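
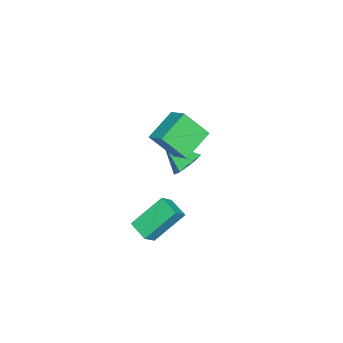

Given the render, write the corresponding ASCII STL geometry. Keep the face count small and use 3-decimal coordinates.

solid 
facet normal -0.547 -0.696 -0.465
outer loop
vertex -0.503 -3.699 3.338
vertex -1.977 -3.108 4.186
vertex -0.81 -2.581 2.027
endloop
endfacet
facet normal 0.819 -0.328 -0.472
outer loop
vertex -0.143 -1.732 2.594
vertex -0.503 -3.699 3.338
vertex -0.81 -2.581 2.027
endloop
endfacet
facet normal -0.547 -0.696 -0.465
outer loop
vertex -0.81 -2.581 2.027
vertex -1.977 -3.108 4.186
vertex -2.284 -1.99 2.874
endloop
endfacet
facet normal -0.175 0.638 -0.750
outer loop
vertex -2.284 -1.99 2.874
vertex -0.143 -1.732 2.594
vertex -0.81 -2.581 2.027
endloop
endfacet
facet normal 0.175 -0.638 0.750
outer loop
vertex -0.503 -3.699 3.338
vertex -1.31 -2.259 4.753
vertex -1.977 -3.108 4.186
endloop
endfacet
facet normal 0.819 -0.328 -0.471
outer loop
vertex 0.164 -2.85 3.906
vertex -0.503 -3.699 3.338
vertex -0.143 -1.732 2.594
endloop
endfacet
facet normal 0.175 -0.639 0.749
outer loop
vertex 0.164 -2.85 3.906
vertex -1.31 -2.259 4.753
vertex -0.503 -3.699 3.338
endloop
endfacet
facet normal -0.819 0.328 0.471
outer loop
vertex -1.977 -3.108 4.186
vertex -1.31 -2.259 4.753
vertex -2.284 -1.99 2.874
endloop
endfacet
facet normal -0.175 0.639 -0.749
outer loop
vertex -1.617 -1.141 3.442
vertex -0.143 -1.732 2.594
vertex -2.284 -1.99 2.874
endloop
endfacet
facet normal -0.819 0.328 0.471
outer loop
vertex -2.284 -1.99 2.874
vertex -1.31 -2.259 4.753
vertex -1.617 -1.141 3.442
endloop
endfacet
facet normal 0.547 0.696 0.465
outer loop
vertex -1.617 -1.141 3.442
vertex 0.164 -2.85 3.906
vertex -0.143 -1.732 2.594
endloop
endfacet
facet normal 0.547 0.696 0.466
outer loop
vertex -1.31 -2.259 4.753
vertex 0.164 -2.85 3.906
vertex -1.617 -1.141 3.442
endloop
endfacet
facet normal 0.136 0.760 -0.636
outer loop
vertex -2.291 -2.793 -0.286
vertex -3.153 -2.707 -0.367
vertex -2.728 -2.266 0.251
endloop
endfacet
facet normal 0.728 -0.089 0.680
outer loop
vertex -2.291 -2.793 -0.286
vertex -2.728 -2.266 0.251
vertex -3.387 -4.013 0.727
endloop
endfacet
facet normal 0.136 0.760 -0.636
outer loop
vertex -2.728 -2.266 0.251
vertex -3.153 -2.707 -0.367
vertex -3.59 -2.179 0.17
endloop
endfacet
facet normal -0.061 0.284 0.957
outer loop
vertex -2.728 -2.266 0.251
vertex -3.59 -2.179 0.17
vertex -3.387 -4.013 0.727
endloop
endfacet
facet normal 0.136 0.760 -0.636
outer loop
vertex -3.59 -2.179 0.17
vertex -3.153 -2.707 -0.367
vertex -4.015 -2.62 -0.448
endloop
endfacet
facet normal -0.844 0.068 0.532
outer loop
vertex -3.59 -2.179 0.17
vertex -4.015 -2.62 -0.448
vertex -3.387 -4.013 0.727
endloop
endfacet
facet normal 0.136 0.760 -0.636
outer loop
vertex -4.015 -2.62 -0.448
vertex -3.153 -2.707 -0.367
vertex -3.579 -3.148 -0.985
endloop
endfacet
facet normal -0.837 -0.520 -0.169
outer loop
vertex -4.015 -2.62 -0.448
vertex -3.579 -3.148 -0.985
vertex -3.387 -4.013 0.727
endloop
endfacet
facet normal 0.136 0.760 -0.636
outer loop
vertex -3.579 -3.148 -0.985
vertex -3.153 -2.707 -0.367
vertex -2.717 -3.234 -0.904
endloop
endfacet
facet normal -0.047 -0.894 -0.446
outer loop
vertex -3.579 -3.148 -0.985
vertex -2.717 -3.234 -0.904
vertex -3.387 -4.013 0.727
endloop
endfacet
facet normal 0.136 0.760 -0.636
outer loop
vertex -2.717 -3.234 -0.904
vertex -3.153 -2.707 -0.367
vertex -2.291 -2.793 -0.286
endloop
endfacet
facet normal 0.734 -0.678 -0.022
outer loop
vertex -2.717 -3.234 -0.904
vertex -2.291 -2.793 -0.286
vertex -3.387 -4.013 0.727
endloop
endfacet
facet normal -0.707 0.253 -0.660
outer loop
vertex -0.91 -2.746 -1.261
vertex -0.272 -1.838 -1.597
vertex 0.027 -3.945 -2.723
endloop
endfacet
facet normal -0.550 -0.783 0.290
outer loop
vertex 0.692 -4.182 -2.103
vertex -0.91 -2.746 -1.261
vertex 0.027 -3.945 -2.723
endloop
endfacet
facet normal -0.707 0.252 -0.660
outer loop
vertex 0.027 -3.945 -2.723
vertex -0.272 -1.838 -1.597
vertex 0.665 -3.036 -3.059
endloop
endfacet
facet normal 0.444 -0.568 -0.693
outer loop
vertex 0.665 -3.036 -3.059
vertex 0.692 -4.182 -2.103
vertex 0.027 -3.945 -2.723
endloop
endfacet
facet normal -0.444 0.568 0.693
outer loop
vertex -0.91 -2.746 -1.261
vertex 0.393 -2.075 -0.977
vertex -0.272 -1.838 -1.597
endloop
endfacet
facet normal -0.550 -0.783 0.289
outer loop
vertex -0.245 -2.984 -0.641
vertex -0.91 -2.746 -1.261
vertex 0.692 -4.182 -2.103
endloop
endfacet
facet normal -0.443 0.568 0.694
outer loop
vertex -0.245 -2.984 -0.641
vertex 0.393 -2.075 -0.977
vertex -0.91 -2.746 -1.261
endloop
endfacet
facet normal 0.550 0.784 -0.290
outer loop
vertex -0.272 -1.838 -1.597
vertex 0.393 -2.075 -0.977
vertex 0.665 -3.036 -3.059
endloop
endfacet
facet normal 0.443 -0.568 -0.693
outer loop
vertex 1.33 -3.274 -2.439
vertex 0.692 -4.182 -2.103
vertex 0.665 -3.036 -3.059
endloop
endfacet
facet normal 0.550 0.783 -0.290
outer loop
vertex 0.665 -3.036 -3.059
vertex 0.393 -2.075 -0.977
vertex 1.33 -3.274 -2.439
endloop
endfacet
facet normal 0.707 -0.253 0.660
outer loop
vertex 1.33 -3.274 -2.439
vertex -0.245 -2.984 -0.641
vertex 0.692 -4.182 -2.103
endloop
endfacet
facet normal 0.707 -0.252 0.660
outer loop
vertex 0.393 -2.075 -0.977
vertex -0.245 -2.984 -0.641
vertex 1.33 -3.274 -2.439
endloop
endfacet

endsolid


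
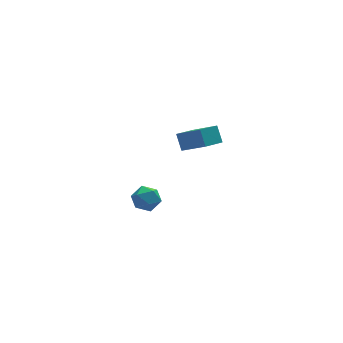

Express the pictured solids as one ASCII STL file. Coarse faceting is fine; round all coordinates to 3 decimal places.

solid 
facet normal -0.484 0.671 -0.561
outer loop
vertex 1.422 4.523 0.308
vertex 2.487 5.034 0.001
vertex 1.492 3.881 -0.52
endloop
endfacet
facet normal -0.873 -0.419 0.251
outer loop
vertex 2.353 2.686 0.479
vertex 1.422 4.523 0.308
vertex 1.492 3.881 -0.52
endloop
endfacet
facet normal -0.484 0.671 -0.561
outer loop
vertex 1.492 3.881 -0.52
vertex 2.487 5.034 0.001
vertex 2.556 4.392 -0.827
endloop
endfacet
facet normal 0.066 -0.611 -0.788
outer loop
vertex 2.556 4.392 -0.827
vertex 2.353 2.686 0.479
vertex 1.492 3.881 -0.52
endloop
endfacet
facet normal -0.066 0.612 0.788
outer loop
vertex 1.422 4.523 0.308
vertex 3.348 3.839 1.0
vertex 2.487 5.034 0.001
endloop
endfacet
facet normal -0.872 -0.419 0.252
outer loop
vertex 2.284 3.328 1.307
vertex 1.422 4.523 0.308
vertex 2.353 2.686 0.479
endloop
endfacet
facet normal -0.066 0.611 0.789
outer loop
vertex 2.284 3.328 1.307
vertex 3.348 3.839 1.0
vertex 1.422 4.523 0.308
endloop
endfacet
facet normal 0.873 0.418 -0.252
outer loop
vertex 2.487 5.034 0.001
vertex 3.348 3.839 1.0
vertex 2.556 4.392 -0.827
endloop
endfacet
facet normal 0.066 -0.611 -0.788
outer loop
vertex 3.418 3.197 0.172
vertex 2.353 2.686 0.479
vertex 2.556 4.392 -0.827
endloop
endfacet
facet normal 0.872 0.419 -0.251
outer loop
vertex 2.556 4.392 -0.827
vertex 3.348 3.839 1.0
vertex 3.418 3.197 0.172
endloop
endfacet
facet normal 0.484 -0.672 0.561
outer loop
vertex 3.418 3.197 0.172
vertex 2.284 3.328 1.307
vertex 2.353 2.686 0.479
endloop
endfacet
facet normal 0.484 -0.671 0.561
outer loop
vertex 3.348 3.839 1.0
vertex 2.284 3.328 1.307
vertex 3.418 3.197 0.172
endloop
endfacet
facet normal -0.982 -0.046 0.181
outer loop
vertex -2.904 -2.7 1.409
vertex -2.774 -2.532 2.157
vertex -2.895 -1.958 1.646
endloop
endfacet
facet normal -0.857 0.166 -0.488
outer loop
vertex -2.904 -2.7 1.409
vertex -2.895 -1.958 1.646
vertex -2.552 -2.157 0.976
endloop
endfacet
facet normal -0.475 -0.340 -0.812
outer loop
vertex -2.904 -2.7 1.409
vertex -2.552 -2.157 0.976
vertex -2.219 -2.854 1.073
endloop
endfacet
facet normal -0.363 -0.867 -0.342
outer loop
vertex -2.904 -2.7 1.409
vertex -2.219 -2.854 1.073
vertex -2.356 -3.085 1.803
endloop
endfacet
facet normal -0.676 -0.685 0.271
outer loop
vertex -2.904 -2.7 1.409
vertex -2.356 -3.085 1.803
vertex -2.774 -2.532 2.157
endloop
endfacet
facet normal -0.459 0.760 -0.461
outer loop
vertex -2.552 -2.157 0.976
vertex -2.895 -1.958 1.646
vertex -2.204 -1.655 1.457
endloop
endfacet
facet normal -0.663 0.415 0.623
outer loop
vertex -2.895 -1.958 1.646
vertex -2.774 -2.532 2.157
vertex -2.341 -1.886 2.187
endloop
endfacet
facet normal -0.168 -0.619 0.767
outer loop
vertex -2.774 -2.532 2.157
vertex -2.356 -3.085 1.803
vertex -2.008 -2.583 2.284
endloop
endfacet
facet normal 0.339 -0.913 -0.225
outer loop
vertex -2.356 -3.085 1.803
vertex -2.219 -2.854 1.073
vertex -1.665 -2.782 1.614
endloop
endfacet
facet normal 0.159 -0.061 -0.985
outer loop
vertex -2.219 -2.854 1.073
vertex -2.552 -2.157 0.976
vertex -1.786 -2.208 1.103
endloop
endfacet
facet normal 0.363 0.867 0.342
outer loop
vertex -1.656 -2.04 1.851
vertex -2.204 -1.655 1.457
vertex -2.341 -1.886 2.187
endloop
endfacet
facet normal 0.475 0.340 0.812
outer loop
vertex -1.656 -2.04 1.851
vertex -2.341 -1.886 2.187
vertex -2.008 -2.583 2.284
endloop
endfacet
facet normal 0.857 -0.166 0.488
outer loop
vertex -1.656 -2.04 1.851
vertex -2.008 -2.583 2.284
vertex -1.665 -2.782 1.614
endloop
endfacet
facet normal 0.982 0.046 -0.181
outer loop
vertex -1.656 -2.04 1.851
vertex -1.665 -2.782 1.614
vertex -1.786 -2.208 1.103
endloop
endfacet
facet normal 0.676 0.685 -0.271
outer loop
vertex -1.656 -2.04 1.851
vertex -1.786 -2.208 1.103
vertex -2.204 -1.655 1.457
endloop
endfacet
facet normal -0.339 0.913 0.225
outer loop
vertex -2.341 -1.886 2.187
vertex -2.204 -1.655 1.457
vertex -2.895 -1.958 1.646
endloop
endfacet
facet normal -0.159 0.061 0.985
outer loop
vertex -2.008 -2.583 2.284
vertex -2.341 -1.886 2.187
vertex -2.774 -2.532 2.157
endloop
endfacet
facet normal 0.459 -0.760 0.461
outer loop
vertex -1.665 -2.782 1.614
vertex -2.008 -2.583 2.284
vertex -2.356 -3.085 1.803
endloop
endfacet
facet normal 0.663 -0.415 -0.623
outer loop
vertex -1.786 -2.208 1.103
vertex -1.665 -2.782 1.614
vertex -2.219 -2.854 1.073
endloop
endfacet
facet normal 0.168 0.619 -0.767
outer loop
vertex -2.204 -1.655 1.457
vertex -1.786 -2.208 1.103
vertex -2.552 -2.157 0.976
endloop
endfacet

endsolid


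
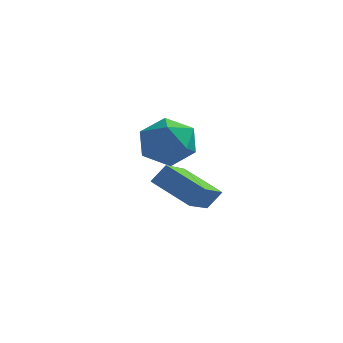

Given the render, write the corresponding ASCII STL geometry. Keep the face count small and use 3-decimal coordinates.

solid 
facet normal -0.771 0.324 0.548
outer loop
vertex -2.825 1.333 1.247
vertex -2.863 0.397 1.748
vertex -2.26 1.181 2.133
endloop
endfacet
facet normal -0.342 0.865 0.367
outer loop
vertex -2.825 1.333 1.247
vertex -2.26 1.181 2.133
vertex -1.83 1.699 1.312
endloop
endfacet
facet normal -0.304 0.888 -0.346
outer loop
vertex -2.825 1.333 1.247
vertex -1.83 1.699 1.312
vertex -2.168 1.235 0.418
endloop
endfacet
facet normal -0.710 0.360 -0.605
outer loop
vertex -2.825 1.333 1.247
vertex -2.168 1.235 0.418
vertex -2.806 0.43 0.688
endloop
endfacet
facet normal -0.999 0.012 -0.053
outer loop
vertex -2.825 1.333 1.247
vertex -2.806 0.43 0.688
vertex -2.863 0.397 1.748
endloop
endfacet
facet normal 0.310 0.722 0.618
outer loop
vertex -1.83 1.699 1.312
vertex -2.26 1.181 2.133
vertex -1.254 0.99 1.852
endloop
endfacet
facet normal -0.384 -0.152 0.911
outer loop
vertex -2.26 1.181 2.133
vertex -2.863 0.397 1.748
vertex -1.892 0.185 2.122
endloop
endfacet
facet normal -0.752 -0.657 -0.061
outer loop
vertex -2.863 0.397 1.748
vertex -2.806 0.43 0.688
vertex -2.23 -0.279 1.228
endloop
endfacet
facet normal -0.284 -0.095 -0.954
outer loop
vertex -2.806 0.43 0.688
vertex -2.168 1.235 0.418
vertex -1.8 0.239 0.407
endloop
endfacet
facet normal 0.372 0.759 -0.534
outer loop
vertex -2.168 1.235 0.418
vertex -1.83 1.699 1.312
vertex -1.197 1.023 0.792
endloop
endfacet
facet normal 0.710 -0.360 0.605
outer loop
vertex -1.235 0.087 1.293
vertex -1.254 0.99 1.852
vertex -1.892 0.185 2.122
endloop
endfacet
facet normal 0.304 -0.888 0.346
outer loop
vertex -1.235 0.087 1.293
vertex -1.892 0.185 2.122
vertex -2.23 -0.279 1.228
endloop
endfacet
facet normal 0.342 -0.865 -0.367
outer loop
vertex -1.235 0.087 1.293
vertex -2.23 -0.279 1.228
vertex -1.8 0.239 0.407
endloop
endfacet
facet normal 0.771 -0.324 -0.548
outer loop
vertex -1.235 0.087 1.293
vertex -1.8 0.239 0.407
vertex -1.197 1.023 0.792
endloop
endfacet
facet normal 0.999 -0.012 0.053
outer loop
vertex -1.235 0.087 1.293
vertex -1.197 1.023 0.792
vertex -1.254 0.99 1.852
endloop
endfacet
facet normal 0.284 0.095 0.954
outer loop
vertex -1.892 0.185 2.122
vertex -1.254 0.99 1.852
vertex -2.26 1.181 2.133
endloop
endfacet
facet normal -0.372 -0.759 0.534
outer loop
vertex -2.23 -0.279 1.228
vertex -1.892 0.185 2.122
vertex -2.863 0.397 1.748
endloop
endfacet
facet normal -0.310 -0.722 -0.618
outer loop
vertex -1.8 0.239 0.407
vertex -2.23 -0.279 1.228
vertex -2.806 0.43 0.688
endloop
endfacet
facet normal 0.384 0.152 -0.911
outer loop
vertex -1.197 1.023 0.792
vertex -1.8 0.239 0.407
vertex -2.168 1.235 0.418
endloop
endfacet
facet normal 0.752 0.657 0.061
outer loop
vertex -1.254 0.99 1.852
vertex -1.197 1.023 0.792
vertex -1.83 1.699 1.312
endloop
endfacet
facet normal -0.514 -0.343 -0.786
outer loop
vertex -1.853 2.657 -2.381
vertex -3.342 3.125 -1.611
vertex -1.731 4.494 -3.261
endloop
endfacet
facet normal 0.855 -0.269 -0.443
outer loop
vertex -1.278 4.795 -2.569
vertex -1.853 2.657 -2.381
vertex -1.731 4.494 -3.261
endloop
endfacet
facet normal -0.514 -0.343 -0.786
outer loop
vertex -1.731 4.494 -3.261
vertex -3.342 3.125 -1.611
vertex -3.22 4.961 -2.491
endloop
endfacet
facet normal 0.060 0.900 -0.431
outer loop
vertex -3.22 4.961 -2.491
vertex -1.278 4.795 -2.569
vertex -1.731 4.494 -3.261
endloop
endfacet
facet normal -0.060 -0.900 0.431
outer loop
vertex -1.853 2.657 -2.381
vertex -2.889 3.426 -0.919
vertex -3.342 3.125 -1.611
endloop
endfacet
facet normal 0.855 -0.269 -0.443
outer loop
vertex -1.4 2.959 -1.689
vertex -1.853 2.657 -2.381
vertex -1.278 4.795 -2.569
endloop
endfacet
facet normal -0.059 -0.900 0.432
outer loop
vertex -1.4 2.959 -1.689
vertex -2.889 3.426 -0.919
vertex -1.853 2.657 -2.381
endloop
endfacet
facet normal -0.855 0.269 0.443
outer loop
vertex -3.342 3.125 -1.611
vertex -2.889 3.426 -0.919
vertex -3.22 4.961 -2.491
endloop
endfacet
facet normal 0.060 0.900 -0.432
outer loop
vertex -2.767 5.263 -1.799
vertex -1.278 4.795 -2.569
vertex -3.22 4.961 -2.491
endloop
endfacet
facet normal -0.855 0.269 0.443
outer loop
vertex -3.22 4.961 -2.491
vertex -2.889 3.426 -0.919
vertex -2.767 5.263 -1.799
endloop
endfacet
facet normal 0.514 0.343 0.786
outer loop
vertex -2.767 5.263 -1.799
vertex -1.4 2.959 -1.689
vertex -1.278 4.795 -2.569
endloop
endfacet
facet normal 0.514 0.343 0.786
outer loop
vertex -2.889 3.426 -0.919
vertex -1.4 2.959 -1.689
vertex -2.767 5.263 -1.799
endloop
endfacet

endsolid


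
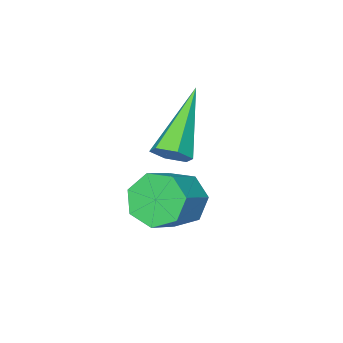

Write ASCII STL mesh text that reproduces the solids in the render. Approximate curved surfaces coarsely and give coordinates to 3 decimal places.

solid 
facet normal 0.677 0.342 -0.652
outer loop
vertex 1.735 2.036 -2.01
vertex 1.364 2.126 -2.348
vertex 1.5 2.489 -2.016
endloop
endfacet
facet normal 0.416 0.228 0.880
outer loop
vertex 1.735 2.036 -2.01
vertex 1.5 2.489 -2.016
vertex -0.004 1.434 -1.032
endloop
endfacet
facet normal 0.677 0.342 -0.652
outer loop
vertex 1.5 2.489 -2.016
vertex 1.364 2.126 -2.348
vertex 1.129 2.579 -2.354
endloop
endfacet
facet normal -0.254 0.828 0.499
outer loop
vertex 1.5 2.489 -2.016
vertex 1.129 2.579 -2.354
vertex -0.004 1.434 -1.032
endloop
endfacet
facet normal 0.677 0.342 -0.652
outer loop
vertex 1.129 2.579 -2.354
vertex 1.364 2.126 -2.348
vertex 0.993 2.216 -2.686
endloop
endfacet
facet normal -0.815 0.527 -0.242
outer loop
vertex 1.129 2.579 -2.354
vertex 0.993 2.216 -2.686
vertex -0.004 1.434 -1.032
endloop
endfacet
facet normal 0.677 0.342 -0.652
outer loop
vertex 0.993 2.216 -2.686
vertex 1.364 2.126 -2.348
vertex 1.228 1.763 -2.68
endloop
endfacet
facet normal -0.705 -0.374 -0.602
outer loop
vertex 0.993 2.216 -2.686
vertex 1.228 1.763 -2.68
vertex -0.004 1.434 -1.032
endloop
endfacet
facet normal 0.677 0.342 -0.652
outer loop
vertex 1.228 1.763 -2.68
vertex 1.364 2.126 -2.348
vertex 1.599 1.673 -2.342
endloop
endfacet
facet normal -0.035 -0.975 -0.221
outer loop
vertex 1.228 1.763 -2.68
vertex 1.599 1.673 -2.342
vertex -0.004 1.434 -1.032
endloop
endfacet
facet normal 0.677 0.342 -0.652
outer loop
vertex 1.599 1.673 -2.342
vertex 1.364 2.126 -2.348
vertex 1.735 2.036 -2.01
endloop
endfacet
facet normal 0.526 -0.673 0.520
outer loop
vertex 1.599 1.673 -2.342
vertex 1.735 2.036 -2.01
vertex -0.004 1.434 -1.032
endloop
endfacet
facet normal -0.844 -0.234 -0.482
outer loop
vertex 1.28 2.136 -4.733
vertex 0.963 1.926 -4.076
vertex 0.961 2.611 -4.405
endloop
endfacet
facet normal 0.231 0.653 -0.721
outer loop
vertex 1.28 2.136 -4.733
vertex 0.961 2.611 -4.405
vertex 2.175 2.384 -4.222
endloop
endfacet
facet normal 0.231 0.653 -0.721
outer loop
vertex 2.175 2.384 -4.222
vertex 0.961 2.611 -4.405
vertex 1.856 2.859 -3.894
endloop
endfacet
facet normal 0.844 0.234 0.483
outer loop
vertex 2.175 2.384 -4.222
vertex 1.856 2.859 -3.894
vertex 1.857 2.174 -3.564
endloop
endfacet
facet normal -0.844 -0.234 -0.483
outer loop
vertex 0.961 2.611 -4.405
vertex 0.963 1.926 -4.076
vertex 0.643 2.57 -3.829
endloop
endfacet
facet normal -0.234 0.970 -0.060
outer loop
vertex 0.961 2.611 -4.405
vertex 0.643 2.57 -3.829
vertex 1.856 2.859 -3.894
endloop
endfacet
facet normal -0.234 0.970 -0.060
outer loop
vertex 1.856 2.859 -3.894
vertex 0.643 2.57 -3.829
vertex 1.538 2.818 -3.318
endloop
endfacet
facet normal 0.844 0.234 0.483
outer loop
vertex 1.856 2.859 -3.894
vertex 1.538 2.818 -3.318
vertex 1.857 2.174 -3.564
endloop
endfacet
facet normal -0.844 -0.235 -0.482
outer loop
vertex 0.643 2.57 -3.829
vertex 0.963 1.926 -4.076
vertex 0.566 2.044 -3.438
endloop
endfacet
facet normal -0.523 0.557 0.646
outer loop
vertex 0.643 2.57 -3.829
vertex 0.566 2.044 -3.438
vertex 1.538 2.818 -3.318
endloop
endfacet
facet normal -0.523 0.557 0.646
outer loop
vertex 1.538 2.818 -3.318
vertex 0.566 2.044 -3.438
vertex 1.461 2.292 -2.927
endloop
endfacet
facet normal 0.844 0.234 0.482
outer loop
vertex 1.538 2.818 -3.318
vertex 1.461 2.292 -2.927
vertex 1.857 2.174 -3.564
endloop
endfacet
facet normal -0.844 -0.233 -0.482
outer loop
vertex 0.566 2.044 -3.438
vertex 0.963 1.926 -4.076
vertex 0.787 1.43 -3.528
endloop
endfacet
facet normal -0.417 -0.277 0.865
outer loop
vertex 0.566 2.044 -3.438
vertex 0.787 1.43 -3.528
vertex 1.461 2.292 -2.927
endloop
endfacet
facet normal -0.419 -0.276 0.865
outer loop
vertex 1.461 2.292 -2.927
vertex 0.787 1.43 -3.528
vertex 1.682 1.677 -3.016
endloop
endfacet
facet normal 0.845 0.234 0.482
outer loop
vertex 1.461 2.292 -2.927
vertex 1.682 1.677 -3.016
vertex 1.857 2.174 -3.564
endloop
endfacet
facet normal -0.845 -0.233 -0.482
outer loop
vertex 0.787 1.43 -3.528
vertex 0.963 1.926 -4.076
vertex 1.14 1.189 -4.03
endloop
endfacet
facet normal 0.001 -0.901 0.433
outer loop
vertex 0.787 1.43 -3.528
vertex 1.14 1.189 -4.03
vertex 1.682 1.677 -3.016
endloop
endfacet
facet normal 0.001 -0.901 0.433
outer loop
vertex 1.682 1.677 -3.016
vertex 1.14 1.189 -4.03
vertex 2.035 1.436 -3.518
endloop
endfacet
facet normal 0.845 0.234 0.482
outer loop
vertex 1.682 1.677 -3.016
vertex 2.035 1.436 -3.518
vertex 1.857 2.174 -3.564
endloop
endfacet
facet normal -0.844 -0.233 -0.483
outer loop
vertex 1.14 1.189 -4.03
vertex 0.963 1.926 -4.076
vertex 1.36 1.503 -4.566
endloop
endfacet
facet normal 0.420 -0.848 -0.324
outer loop
vertex 1.14 1.189 -4.03
vertex 1.36 1.503 -4.566
vertex 2.035 1.436 -3.518
endloop
endfacet
facet normal 0.420 -0.847 -0.325
outer loop
vertex 2.035 1.436 -3.518
vertex 1.36 1.503 -4.566
vertex 2.255 1.751 -4.055
endloop
endfacet
facet normal 0.844 0.234 0.483
outer loop
vertex 2.035 1.436 -3.518
vertex 2.255 1.751 -4.055
vertex 1.857 2.174 -3.564
endloop
endfacet
facet normal -0.844 -0.234 -0.482
outer loop
vertex 1.36 1.503 -4.566
vertex 0.963 1.926 -4.076
vertex 1.28 2.136 -4.733
endloop
endfacet
facet normal 0.522 -0.155 -0.839
outer loop
vertex 1.36 1.503 -4.566
vertex 1.28 2.136 -4.733
vertex 2.255 1.751 -4.055
endloop
endfacet
facet normal 0.522 -0.155 -0.839
outer loop
vertex 2.255 1.751 -4.055
vertex 1.28 2.136 -4.733
vertex 2.175 2.384 -4.222
endloop
endfacet
facet normal 0.844 0.234 0.483
outer loop
vertex 2.255 1.751 -4.055
vertex 2.175 2.384 -4.222
vertex 1.857 2.174 -3.564
endloop
endfacet

endsolid


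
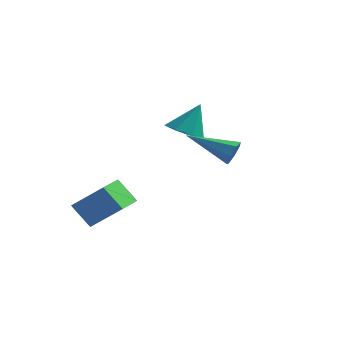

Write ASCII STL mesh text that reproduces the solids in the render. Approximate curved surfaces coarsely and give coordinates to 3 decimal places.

solid 
facet normal -0.744 -0.144 -0.653
outer loop
vertex -1.732 -2.761 -2.719
vertex -1.81 -1.272 -2.959
vertex -0.892 -2.868 -3.652
endloop
endfacet
facet normal 0.051 -0.986 0.159
outer loop
vertex 0.35 -2.628 -2.561
vertex -1.732 -2.761 -2.719
vertex -0.892 -2.868 -3.652
endloop
endfacet
facet normal -0.743 -0.144 -0.653
outer loop
vertex -0.892 -2.868 -3.652
vertex -1.81 -1.272 -2.959
vertex -0.969 -1.379 -3.892
endloop
endfacet
facet normal 0.667 -0.085 -0.740
outer loop
vertex -0.969 -1.379 -3.892
vertex 0.35 -2.628 -2.561
vertex -0.892 -2.868 -3.652
endloop
endfacet
facet normal -0.667 0.084 0.740
outer loop
vertex -1.732 -2.761 -2.719
vertex -0.568 -1.032 -1.868
vertex -1.81 -1.272 -2.959
endloop
endfacet
facet normal 0.051 -0.986 0.159
outer loop
vertex -0.491 -2.521 -1.628
vertex -1.732 -2.761 -2.719
vertex 0.35 -2.628 -2.561
endloop
endfacet
facet normal -0.667 0.085 0.740
outer loop
vertex -0.491 -2.521 -1.628
vertex -0.568 -1.032 -1.868
vertex -1.732 -2.761 -2.719
endloop
endfacet
facet normal -0.051 0.986 -0.159
outer loop
vertex -1.81 -1.272 -2.959
vertex -0.568 -1.032 -1.868
vertex -0.969 -1.379 -3.892
endloop
endfacet
facet normal 0.667 -0.084 -0.740
outer loop
vertex 0.272 -1.139 -2.801
vertex 0.35 -2.628 -2.561
vertex -0.969 -1.379 -3.892
endloop
endfacet
facet normal -0.051 0.986 -0.159
outer loop
vertex -0.969 -1.379 -3.892
vertex -0.568 -1.032 -1.868
vertex 0.272 -1.139 -2.801
endloop
endfacet
facet normal 0.743 0.144 0.653
outer loop
vertex 0.272 -1.139 -2.801
vertex -0.491 -2.521 -1.628
vertex 0.35 -2.628 -2.561
endloop
endfacet
facet normal 0.744 0.144 0.653
outer loop
vertex -0.568 -1.032 -1.868
vertex -0.491 -2.521 -1.628
vertex 0.272 -1.139 -2.801
endloop
endfacet
facet normal -0.275 -0.415 -0.867
outer loop
vertex 1.695 2.122 -0.571
vertex 0.867 2.108 -0.302
vertex 1.286 2.736 -0.735
endloop
endfacet
facet normal 0.833 0.553 -0.008
outer loop
vertex 1.695 2.122 -0.571
vertex 1.286 2.736 -0.735
vertex 1.293 2.752 1.042
endloop
endfacet
facet normal -0.274 -0.415 -0.867
outer loop
vertex 1.286 2.736 -0.735
vertex 0.867 2.108 -0.302
vertex 0.562 2.877 -0.574
endloop
endfacet
facet normal 0.189 0.982 -0.010
outer loop
vertex 1.286 2.736 -0.735
vertex 0.562 2.877 -0.574
vertex 1.293 2.752 1.042
endloop
endfacet
facet normal -0.275 -0.416 -0.867
outer loop
vertex 0.562 2.877 -0.574
vertex 0.867 2.108 -0.302
vertex 0.068 2.439 -0.207
endloop
endfacet
facet normal -0.504 0.813 0.291
outer loop
vertex 0.562 2.877 -0.574
vertex 0.068 2.439 -0.207
vertex 1.293 2.752 1.042
endloop
endfacet
facet normal -0.275 -0.414 -0.868
outer loop
vertex 0.068 2.439 -0.207
vertex 0.867 2.108 -0.302
vertex 0.175 1.752 0.087
endloop
endfacet
facet normal -0.724 0.173 0.667
outer loop
vertex 0.068 2.439 -0.207
vertex 0.175 1.752 0.087
vertex 1.293 2.752 1.042
endloop
endfacet
facet normal -0.274 -0.416 -0.867
outer loop
vertex 0.175 1.752 0.087
vertex 0.867 2.108 -0.302
vertex 0.804 1.334 0.089
endloop
endfacet
facet normal -0.306 -0.456 0.836
outer loop
vertex 0.175 1.752 0.087
vertex 0.804 1.334 0.089
vertex 1.293 2.752 1.042
endloop
endfacet
facet normal -0.275 -0.416 -0.867
outer loop
vertex 0.804 1.334 0.089
vertex 0.867 2.108 -0.302
vertex 1.48 1.498 -0.204
endloop
endfacet
facet normal 0.436 -0.601 0.670
outer loop
vertex 0.804 1.334 0.089
vertex 1.48 1.498 -0.204
vertex 1.293 2.752 1.042
endloop
endfacet
facet normal -0.275 -0.415 -0.867
outer loop
vertex 1.48 1.498 -0.204
vertex 0.867 2.108 -0.302
vertex 1.695 2.122 -0.571
endloop
endfacet
facet normal 0.944 -0.152 0.294
outer loop
vertex 1.48 1.498 -0.204
vertex 1.695 2.122 -0.571
vertex 1.293 2.752 1.042
endloop
endfacet
facet normal 0.935 0.074 -0.346
outer loop
vertex 4.599 -1.438 1.197
vertex 4.431 -1.687 0.689
vertex 4.439 -1.115 0.833
endloop
endfacet
facet normal -0.084 0.727 0.682
outer loop
vertex 4.599 -1.438 1.197
vertex 4.439 -1.115 0.833
vertex 2.589 -1.833 1.371
endloop
endfacet
facet normal 0.935 0.074 -0.346
outer loop
vertex 4.439 -1.115 0.833
vertex 4.431 -1.687 0.689
vertex 4.273 -1.223 0.361
endloop
endfacet
facet normal -0.380 0.922 -0.077
outer loop
vertex 4.439 -1.115 0.833
vertex 4.273 -1.223 0.361
vertex 2.589 -1.833 1.371
endloop
endfacet
facet normal 0.935 0.074 -0.346
outer loop
vertex 4.273 -1.223 0.361
vertex 4.431 -1.687 0.689
vertex 4.226 -1.681 0.136
endloop
endfacet
facet normal -0.574 0.408 -0.710
outer loop
vertex 4.273 -1.223 0.361
vertex 4.226 -1.681 0.136
vertex 2.589 -1.833 1.371
endloop
endfacet
facet normal 0.935 0.074 -0.346
outer loop
vertex 4.226 -1.681 0.136
vertex 4.431 -1.687 0.689
vertex 4.333 -2.143 0.327
endloop
endfacet
facet normal -0.519 -0.426 -0.741
outer loop
vertex 4.226 -1.681 0.136
vertex 4.333 -2.143 0.327
vertex 2.589 -1.833 1.371
endloop
endfacet
facet normal 0.935 0.074 -0.346
outer loop
vertex 4.333 -2.143 0.327
vertex 4.431 -1.687 0.689
vertex 4.514 -2.262 0.791
endloop
endfacet
facet normal -0.257 -0.956 -0.145
outer loop
vertex 4.333 -2.143 0.327
vertex 4.514 -2.262 0.791
vertex 2.589 -1.833 1.371
endloop
endfacet
facet normal 0.935 0.073 -0.347
outer loop
vertex 4.514 -2.262 0.791
vertex 4.431 -1.687 0.689
vertex 4.633 -1.949 1.178
endloop
endfacet
facet normal 0.015 -0.780 0.626
outer loop
vertex 4.514 -2.262 0.791
vertex 4.633 -1.949 1.178
vertex 2.589 -1.833 1.371
endloop
endfacet
facet normal 0.935 0.075 -0.346
outer loop
vertex 4.633 -1.949 1.178
vertex 4.431 -1.687 0.689
vertex 4.599 -1.438 1.197
endloop
endfacet
facet normal 0.092 -0.031 0.995
outer loop
vertex 4.633 -1.949 1.178
vertex 4.599 -1.438 1.197
vertex 2.589 -1.833 1.371
endloop
endfacet

endsolid


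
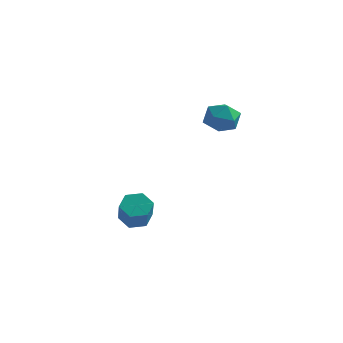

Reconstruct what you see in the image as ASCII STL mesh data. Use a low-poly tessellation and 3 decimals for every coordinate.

solid 
facet normal -0.976 -0.150 0.160
outer loop
vertex -0.691 0.273 1.442
vertex -0.581 -0.601 1.293
vertex -0.495 -0.275 2.121
endloop
endfacet
facet normal -0.737 0.406 0.540
outer loop
vertex -0.691 0.273 1.442
vertex -0.495 -0.275 2.121
vertex -0.098 0.524 2.062
endloop
endfacet
facet normal -0.463 0.882 0.085
outer loop
vertex -0.691 0.273 1.442
vertex -0.098 0.524 2.062
vertex 0.061 0.691 1.199
endloop
endfacet
facet normal -0.532 0.622 -0.575
outer loop
vertex -0.691 0.273 1.442
vertex 0.061 0.691 1.199
vertex -0.238 -0.004 0.723
endloop
endfacet
facet normal -0.849 -0.017 -0.528
outer loop
vertex -0.691 0.273 1.442
vertex -0.238 -0.004 0.723
vertex -0.581 -0.601 1.293
endloop
endfacet
facet normal -0.210 0.175 0.962
outer loop
vertex -0.098 0.524 2.062
vertex -0.495 -0.275 2.121
vertex 0.378 -0.196 2.297
endloop
endfacet
facet normal -0.596 -0.724 0.347
outer loop
vertex -0.495 -0.275 2.121
vertex -0.581 -0.601 1.293
vertex 0.079 -0.891 1.821
endloop
endfacet
facet normal -0.390 -0.509 -0.767
outer loop
vertex -0.581 -0.601 1.293
vertex -0.238 -0.004 0.723
vertex 0.238 -0.724 0.958
endloop
endfacet
facet normal 0.122 0.524 -0.843
outer loop
vertex -0.238 -0.004 0.723
vertex 0.061 0.691 1.199
vertex 0.635 0.075 0.899
endloop
endfacet
facet normal 0.234 0.945 0.226
outer loop
vertex 0.061 0.691 1.199
vertex -0.098 0.524 2.062
vertex 0.721 0.401 1.727
endloop
endfacet
facet normal 0.532 -0.622 0.575
outer loop
vertex 0.831 -0.473 1.578
vertex 0.378 -0.196 2.297
vertex 0.079 -0.891 1.821
endloop
endfacet
facet normal 0.463 -0.882 -0.085
outer loop
vertex 0.831 -0.473 1.578
vertex 0.079 -0.891 1.821
vertex 0.238 -0.724 0.958
endloop
endfacet
facet normal 0.737 -0.406 -0.540
outer loop
vertex 0.831 -0.473 1.578
vertex 0.238 -0.724 0.958
vertex 0.635 0.075 0.899
endloop
endfacet
facet normal 0.976 0.150 -0.160
outer loop
vertex 0.831 -0.473 1.578
vertex 0.635 0.075 0.899
vertex 0.721 0.401 1.727
endloop
endfacet
facet normal 0.849 0.017 0.528
outer loop
vertex 0.831 -0.473 1.578
vertex 0.721 0.401 1.727
vertex 0.378 -0.196 2.297
endloop
endfacet
facet normal -0.122 -0.524 0.843
outer loop
vertex 0.079 -0.891 1.821
vertex 0.378 -0.196 2.297
vertex -0.495 -0.275 2.121
endloop
endfacet
facet normal -0.234 -0.945 -0.226
outer loop
vertex 0.238 -0.724 0.958
vertex 0.079 -0.891 1.821
vertex -0.581 -0.601 1.293
endloop
endfacet
facet normal 0.210 -0.175 -0.962
outer loop
vertex 0.635 0.075 0.899
vertex 0.238 -0.724 0.958
vertex -0.238 -0.004 0.723
endloop
endfacet
facet normal 0.596 0.724 -0.347
outer loop
vertex 0.721 0.401 1.727
vertex 0.635 0.075 0.899
vertex 0.061 0.691 1.199
endloop
endfacet
facet normal 0.390 0.509 0.767
outer loop
vertex 0.378 -0.196 2.297
vertex 0.721 0.401 1.727
vertex -0.098 0.524 2.062
endloop
endfacet
facet normal -0.353 0.569 -0.742
outer loop
vertex -2.613 -1.91 -4.787
vertex -3.229 -1.767 -4.384
vertex -2.631 -1.319 -4.325
endloop
endfacet
facet normal 0.935 0.236 -0.265
outer loop
vertex -2.613 -1.91 -4.787
vertex -2.631 -1.319 -4.325
vertex -2.075 -2.775 -3.66
endloop
endfacet
facet normal 0.935 0.235 -0.266
outer loop
vertex -2.075 -2.775 -3.66
vertex -2.631 -1.319 -4.325
vertex -2.092 -2.184 -3.198
endloop
endfacet
facet normal 0.355 -0.569 0.741
outer loop
vertex -2.075 -2.775 -3.66
vertex -2.092 -2.184 -3.198
vertex -2.691 -2.633 -3.256
endloop
endfacet
facet normal -0.354 0.570 -0.742
outer loop
vertex -2.631 -1.319 -4.325
vertex -3.229 -1.767 -4.384
vertex -3.247 -1.177 -3.922
endloop
endfacet
facet normal 0.447 0.800 0.401
outer loop
vertex -2.631 -1.319 -4.325
vertex -3.247 -1.177 -3.922
vertex -2.092 -2.184 -3.198
endloop
endfacet
facet normal 0.447 0.800 0.400
outer loop
vertex -2.092 -2.184 -3.198
vertex -3.247 -1.177 -3.922
vertex -2.708 -2.042 -2.794
endloop
endfacet
facet normal 0.355 -0.569 0.741
outer loop
vertex -2.092 -2.184 -3.198
vertex -2.708 -2.042 -2.794
vertex -2.691 -2.633 -3.256
endloop
endfacet
facet normal -0.355 0.570 -0.741
outer loop
vertex -3.247 -1.177 -3.922
vertex -3.229 -1.767 -4.384
vertex -3.845 -1.625 -3.98
endloop
endfacet
facet normal -0.488 0.565 0.666
outer loop
vertex -3.247 -1.177 -3.922
vertex -3.845 -1.625 -3.98
vertex -2.708 -2.042 -2.794
endloop
endfacet
facet normal -0.488 0.564 0.666
outer loop
vertex -2.708 -2.042 -2.794
vertex -3.845 -1.625 -3.98
vertex -3.307 -2.49 -2.853
endloop
endfacet
facet normal 0.353 -0.570 0.742
outer loop
vertex -2.708 -2.042 -2.794
vertex -3.307 -2.49 -2.853
vertex -2.691 -2.633 -3.256
endloop
endfacet
facet normal -0.355 0.569 -0.741
outer loop
vertex -3.845 -1.625 -3.98
vertex -3.229 -1.767 -4.384
vertex -3.828 -2.216 -4.442
endloop
endfacet
facet normal -0.935 -0.235 0.266
outer loop
vertex -3.845 -1.625 -3.98
vertex -3.828 -2.216 -4.442
vertex -3.307 -2.49 -2.853
endloop
endfacet
facet normal -0.935 -0.236 0.266
outer loop
vertex -3.307 -2.49 -2.853
vertex -3.828 -2.216 -4.442
vertex -3.289 -3.081 -3.315
endloop
endfacet
facet normal 0.353 -0.569 0.742
outer loop
vertex -3.307 -2.49 -2.853
vertex -3.289 -3.081 -3.315
vertex -2.691 -2.633 -3.256
endloop
endfacet
facet normal -0.355 0.569 -0.741
outer loop
vertex -3.828 -2.216 -4.442
vertex -3.229 -1.767 -4.384
vertex -3.212 -2.358 -4.846
endloop
endfacet
facet normal -0.447 -0.800 -0.400
outer loop
vertex -3.828 -2.216 -4.442
vertex -3.212 -2.358 -4.846
vertex -3.289 -3.081 -3.315
endloop
endfacet
facet normal -0.446 -0.800 -0.400
outer loop
vertex -3.289 -3.081 -3.315
vertex -3.212 -2.358 -4.846
vertex -2.673 -3.223 -3.718
endloop
endfacet
facet normal 0.354 -0.570 0.742
outer loop
vertex -3.289 -3.081 -3.315
vertex -2.673 -3.223 -3.718
vertex -2.691 -2.633 -3.256
endloop
endfacet
facet normal -0.353 0.570 -0.742
outer loop
vertex -3.212 -2.358 -4.846
vertex -3.229 -1.767 -4.384
vertex -2.613 -1.91 -4.787
endloop
endfacet
facet normal 0.488 -0.564 -0.666
outer loop
vertex -3.212 -2.358 -4.846
vertex -2.613 -1.91 -4.787
vertex -2.673 -3.223 -3.718
endloop
endfacet
facet normal 0.488 -0.565 -0.666
outer loop
vertex -2.673 -3.223 -3.718
vertex -2.613 -1.91 -4.787
vertex -2.075 -2.775 -3.66
endloop
endfacet
facet normal 0.355 -0.570 0.741
outer loop
vertex -2.673 -3.223 -3.718
vertex -2.075 -2.775 -3.66
vertex -2.691 -2.633 -3.256
endloop
endfacet

endsolid


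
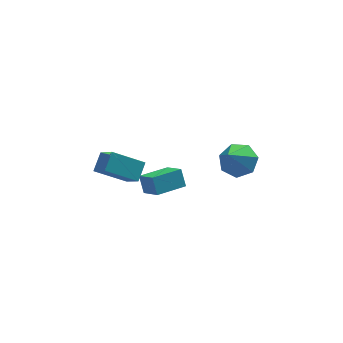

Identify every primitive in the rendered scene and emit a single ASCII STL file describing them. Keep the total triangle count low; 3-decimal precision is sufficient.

solid 
facet normal 0.381 0.516 -0.767
outer loop
vertex 4.44 -2.434 1.533
vertex 3.582 -2.187 1.273
vertex 4.16 -1.749 1.855
endloop
endfacet
facet normal 0.636 -0.099 0.765
outer loop
vertex 4.44 -2.434 1.533
vertex 4.16 -1.749 1.855
vertex 2.838 -3.193 2.767
endloop
endfacet
facet normal 0.381 0.516 -0.767
outer loop
vertex 4.16 -1.749 1.855
vertex 3.582 -2.187 1.273
vertex 3.445 -1.393 1.739
endloop
endfacet
facet normal 0.092 0.470 0.878
outer loop
vertex 4.16 -1.749 1.855
vertex 3.445 -1.393 1.739
vertex 2.838 -3.193 2.767
endloop
endfacet
facet normal 0.383 0.516 -0.766
outer loop
vertex 3.445 -1.393 1.739
vertex 3.582 -2.187 1.273
vertex 2.834 -1.635 1.271
endloop
endfacet
facet normal -0.637 0.533 0.557
outer loop
vertex 3.445 -1.393 1.739
vertex 2.834 -1.635 1.271
vertex 2.838 -3.193 2.767
endloop
endfacet
facet normal 0.383 0.516 -0.767
outer loop
vertex 2.834 -1.635 1.271
vertex 3.582 -2.187 1.273
vertex 2.786 -2.292 0.805
endloop
endfacet
facet normal -0.998 0.041 0.045
outer loop
vertex 2.834 -1.635 1.271
vertex 2.786 -2.292 0.805
vertex 2.838 -3.193 2.767
endloop
endfacet
facet normal 0.382 0.517 -0.766
outer loop
vertex 2.786 -2.292 0.805
vertex 3.582 -2.187 1.273
vertex 3.338 -2.869 0.691
endloop
endfacet
facet normal -0.722 -0.636 -0.273
outer loop
vertex 2.786 -2.292 0.805
vertex 3.338 -2.869 0.691
vertex 2.838 -3.193 2.767
endloop
endfacet
facet normal 0.382 0.517 -0.766
outer loop
vertex 3.338 -2.869 0.691
vertex 3.582 -2.187 1.273
vertex 4.074 -2.933 1.015
endloop
endfacet
facet normal -0.016 -0.987 -0.158
outer loop
vertex 3.338 -2.869 0.691
vertex 4.074 -2.933 1.015
vertex 2.838 -3.193 2.767
endloop
endfacet
facet normal 0.381 0.517 -0.767
outer loop
vertex 4.074 -2.933 1.015
vertex 3.582 -2.187 1.273
vertex 4.44 -2.434 1.533
endloop
endfacet
facet normal 0.589 -0.748 0.305
outer loop
vertex 4.074 -2.933 1.015
vertex 4.44 -2.434 1.533
vertex 2.838 -3.193 2.767
endloop
endfacet
facet normal -0.931 -0.351 0.099
outer loop
vertex -0.394 -2.48 1.066
vertex -0.822 -1.536 0.385
vertex -0.284 -2.993 0.285
endloop
endfacet
facet normal 0.345 -0.761 0.549
outer loop
vertex 1.122 -2.464 0.135
vertex -0.394 -2.48 1.066
vertex -0.284 -2.993 0.285
endloop
endfacet
facet normal -0.931 -0.351 0.101
outer loop
vertex -0.284 -2.993 0.285
vertex -0.822 -1.536 0.385
vertex -0.713 -2.049 -0.395
endloop
endfacet
facet normal 0.117 -0.545 -0.830
outer loop
vertex -0.713 -2.049 -0.395
vertex 1.122 -2.464 0.135
vertex -0.284 -2.993 0.285
endloop
endfacet
facet normal -0.117 0.546 0.830
outer loop
vertex -0.394 -2.48 1.066
vertex 0.584 -1.007 0.235
vertex -0.822 -1.536 0.385
endloop
endfacet
facet normal 0.345 -0.761 0.549
outer loop
vertex 1.013 -1.951 0.915
vertex -0.394 -2.48 1.066
vertex 1.122 -2.464 0.135
endloop
endfacet
facet normal -0.116 0.545 0.830
outer loop
vertex 1.013 -1.951 0.915
vertex 0.584 -1.007 0.235
vertex -0.394 -2.48 1.066
endloop
endfacet
facet normal -0.345 0.761 -0.549
outer loop
vertex -0.822 -1.536 0.385
vertex 0.584 -1.007 0.235
vertex -0.713 -2.049 -0.395
endloop
endfacet
facet normal 0.116 -0.546 -0.830
outer loop
vertex 0.694 -1.52 -0.546
vertex 1.122 -2.464 0.135
vertex -0.713 -2.049 -0.395
endloop
endfacet
facet normal -0.345 0.761 -0.549
outer loop
vertex -0.713 -2.049 -0.395
vertex 0.584 -1.007 0.235
vertex 0.694 -1.52 -0.546
endloop
endfacet
facet normal 0.931 0.350 -0.100
outer loop
vertex 0.694 -1.52 -0.546
vertex 1.013 -1.951 0.915
vertex 1.122 -2.464 0.135
endloop
endfacet
facet normal 0.931 0.351 -0.100
outer loop
vertex 0.584 -1.007 0.235
vertex 1.013 -1.951 0.915
vertex 0.694 -1.52 -0.546
endloop
endfacet
facet normal -0.443 -0.687 -0.575
outer loop
vertex -1.226 -3.523 1.994
vertex -2.652 -3.308 2.836
vertex -1.58 -2.594 1.157
endloop
endfacet
facet normal 0.854 -0.129 -0.504
outer loop
vertex -1.128 -1.892 1.744
vertex -1.226 -3.523 1.994
vertex -1.58 -2.594 1.157
endloop
endfacet
facet normal -0.444 -0.687 -0.575
outer loop
vertex -1.58 -2.594 1.157
vertex -2.652 -3.308 2.836
vertex -3.006 -2.378 1.999
endloop
endfacet
facet normal -0.272 0.714 -0.645
outer loop
vertex -3.006 -2.378 1.999
vertex -1.128 -1.892 1.744
vertex -1.58 -2.594 1.157
endloop
endfacet
facet normal 0.273 -0.714 0.644
outer loop
vertex -1.226 -3.523 1.994
vertex -2.2 -2.606 3.423
vertex -2.652 -3.308 2.836
endloop
endfacet
facet normal 0.854 -0.129 -0.504
outer loop
vertex -0.774 -2.822 2.581
vertex -1.226 -3.523 1.994
vertex -1.128 -1.892 1.744
endloop
endfacet
facet normal 0.272 -0.715 0.644
outer loop
vertex -0.774 -2.822 2.581
vertex -2.2 -2.606 3.423
vertex -1.226 -3.523 1.994
endloop
endfacet
facet normal -0.854 0.128 0.504
outer loop
vertex -2.652 -3.308 2.836
vertex -2.2 -2.606 3.423
vertex -3.006 -2.378 1.999
endloop
endfacet
facet normal -0.272 0.715 -0.644
outer loop
vertex -2.554 -1.677 2.586
vertex -1.128 -1.892 1.744
vertex -3.006 -2.378 1.999
endloop
endfacet
facet normal -0.854 0.129 0.504
outer loop
vertex -3.006 -2.378 1.999
vertex -2.2 -2.606 3.423
vertex -2.554 -1.677 2.586
endloop
endfacet
facet normal 0.443 0.687 0.576
outer loop
vertex -2.554 -1.677 2.586
vertex -0.774 -2.822 2.581
vertex -1.128 -1.892 1.744
endloop
endfacet
facet normal 0.444 0.687 0.575
outer loop
vertex -2.2 -2.606 3.423
vertex -0.774 -2.822 2.581
vertex -2.554 -1.677 2.586
endloop
endfacet

endsolid


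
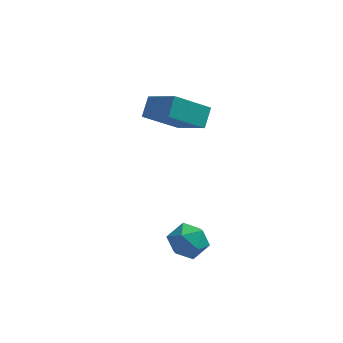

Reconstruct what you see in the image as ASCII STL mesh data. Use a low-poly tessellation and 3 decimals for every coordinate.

solid 
facet normal -0.642 0.581 -0.500
outer loop
vertex 0.272 3.018 2.554
vertex 1.836 3.712 1.354
vertex 0.076 2.149 1.796
endloop
endfacet
facet normal -0.748 -0.332 0.574
outer loop
vertex 1.424 0.928 2.846
vertex 0.272 3.018 2.554
vertex 0.076 2.149 1.796
endloop
endfacet
facet normal -0.642 0.581 -0.500
outer loop
vertex 0.076 2.149 1.796
vertex 1.836 3.712 1.354
vertex 1.64 2.843 0.596
endloop
endfacet
facet normal -0.168 -0.743 -0.648
outer loop
vertex 1.64 2.843 0.596
vertex 1.424 0.928 2.846
vertex 0.076 2.149 1.796
endloop
endfacet
facet normal 0.168 0.743 0.648
outer loop
vertex 0.272 3.018 2.554
vertex 3.184 2.491 2.404
vertex 1.836 3.712 1.354
endloop
endfacet
facet normal -0.748 -0.332 0.574
outer loop
vertex 1.62 1.797 3.604
vertex 0.272 3.018 2.554
vertex 1.424 0.928 2.846
endloop
endfacet
facet normal 0.168 0.743 0.648
outer loop
vertex 1.62 1.797 3.604
vertex 3.184 2.491 2.404
vertex 0.272 3.018 2.554
endloop
endfacet
facet normal 0.748 0.332 -0.574
outer loop
vertex 1.836 3.712 1.354
vertex 3.184 2.491 2.404
vertex 1.64 2.843 0.596
endloop
endfacet
facet normal -0.168 -0.743 -0.648
outer loop
vertex 2.988 1.622 1.646
vertex 1.424 0.928 2.846
vertex 1.64 2.843 0.596
endloop
endfacet
facet normal 0.748 0.332 -0.574
outer loop
vertex 1.64 2.843 0.596
vertex 3.184 2.491 2.404
vertex 2.988 1.622 1.646
endloop
endfacet
facet normal 0.642 -0.581 0.500
outer loop
vertex 2.988 1.622 1.646
vertex 1.62 1.797 3.604
vertex 1.424 0.928 2.846
endloop
endfacet
facet normal 0.642 -0.581 0.500
outer loop
vertex 3.184 2.491 2.404
vertex 1.62 1.797 3.604
vertex 2.988 1.622 1.646
endloop
endfacet
facet normal 0.049 0.034 0.998
outer loop
vertex 2.423 -2.389 -1.684
vertex 2.459 -3.418 -1.651
vertex 3.332 -2.874 -1.712
endloop
endfacet
facet normal 0.349 0.613 0.709
outer loop
vertex 2.423 -2.389 -1.684
vertex 3.332 -2.874 -1.712
vertex 3.161 -2.065 -2.327
endloop
endfacet
facet normal -0.143 0.940 0.309
outer loop
vertex 2.423 -2.389 -1.684
vertex 3.161 -2.065 -2.327
vertex 2.182 -2.109 -2.646
endloop
endfacet
facet normal -0.748 0.563 0.351
outer loop
vertex 2.423 -2.389 -1.684
vertex 2.182 -2.109 -2.646
vertex 1.748 -2.946 -2.228
endloop
endfacet
facet normal -0.629 0.003 0.777
outer loop
vertex 2.423 -2.389 -1.684
vertex 1.748 -2.946 -2.228
vertex 2.459 -3.418 -1.651
endloop
endfacet
facet normal 0.875 0.396 0.278
outer loop
vertex 3.161 -2.065 -2.327
vertex 3.332 -2.874 -1.712
vertex 3.652 -2.894 -2.692
endloop
endfacet
facet normal 0.389 -0.541 0.746
outer loop
vertex 3.332 -2.874 -1.712
vertex 2.459 -3.418 -1.651
vertex 3.218 -3.731 -2.274
endloop
endfacet
facet normal -0.707 -0.590 0.389
outer loop
vertex 2.459 -3.418 -1.651
vertex 1.748 -2.946 -2.228
vertex 2.239 -3.775 -2.593
endloop
endfacet
facet normal -0.900 0.317 -0.300
outer loop
vertex 1.748 -2.946 -2.228
vertex 2.182 -2.109 -2.646
vertex 2.068 -2.966 -3.208
endloop
endfacet
facet normal 0.079 0.926 -0.369
outer loop
vertex 2.182 -2.109 -2.646
vertex 3.161 -2.065 -2.327
vertex 2.941 -2.422 -3.269
endloop
endfacet
facet normal 0.748 -0.563 -0.351
outer loop
vertex 2.977 -3.451 -3.236
vertex 3.652 -2.894 -2.692
vertex 3.218 -3.731 -2.274
endloop
endfacet
facet normal 0.143 -0.940 -0.309
outer loop
vertex 2.977 -3.451 -3.236
vertex 3.218 -3.731 -2.274
vertex 2.239 -3.775 -2.593
endloop
endfacet
facet normal -0.349 -0.613 -0.709
outer loop
vertex 2.977 -3.451 -3.236
vertex 2.239 -3.775 -2.593
vertex 2.068 -2.966 -3.208
endloop
endfacet
facet normal -0.049 -0.034 -0.998
outer loop
vertex 2.977 -3.451 -3.236
vertex 2.068 -2.966 -3.208
vertex 2.941 -2.422 -3.269
endloop
endfacet
facet normal 0.629 -0.003 -0.777
outer loop
vertex 2.977 -3.451 -3.236
vertex 2.941 -2.422 -3.269
vertex 3.652 -2.894 -2.692
endloop
endfacet
facet normal 0.900 -0.317 0.300
outer loop
vertex 3.218 -3.731 -2.274
vertex 3.652 -2.894 -2.692
vertex 3.332 -2.874 -1.712
endloop
endfacet
facet normal -0.079 -0.926 0.369
outer loop
vertex 2.239 -3.775 -2.593
vertex 3.218 -3.731 -2.274
vertex 2.459 -3.418 -1.651
endloop
endfacet
facet normal -0.875 -0.396 -0.278
outer loop
vertex 2.068 -2.966 -3.208
vertex 2.239 -3.775 -2.593
vertex 1.748 -2.946 -2.228
endloop
endfacet
facet normal -0.389 0.541 -0.746
outer loop
vertex 2.941 -2.422 -3.269
vertex 2.068 -2.966 -3.208
vertex 2.182 -2.109 -2.646
endloop
endfacet
facet normal 0.707 0.590 -0.389
outer loop
vertex 3.652 -2.894 -2.692
vertex 2.941 -2.422 -3.269
vertex 3.161 -2.065 -2.327
endloop
endfacet

endsolid


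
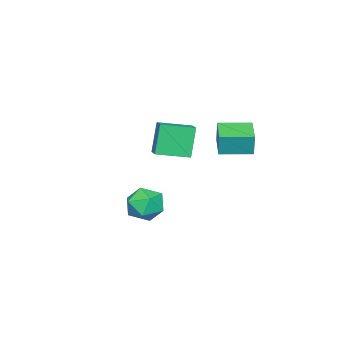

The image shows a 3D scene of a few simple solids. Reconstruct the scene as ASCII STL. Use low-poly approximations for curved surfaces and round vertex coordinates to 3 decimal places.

solid 
facet normal -0.716 -0.632 -0.297
outer loop
vertex -4.026 -2.51 2.269
vertex -5.086 -1.164 1.962
vertex -3.402 -2.411 0.552
endloop
endfacet
facet normal 0.609 -0.773 0.177
outer loop
vertex -2.614 -1.716 0.878
vertex -4.026 -2.51 2.269
vertex -3.402 -2.411 0.552
endloop
endfacet
facet normal -0.716 -0.632 -0.297
outer loop
vertex -3.402 -2.411 0.552
vertex -5.086 -1.164 1.962
vertex -4.462 -1.065 0.244
endloop
endfacet
facet normal 0.341 0.054 -0.939
outer loop
vertex -4.462 -1.065 0.244
vertex -2.614 -1.716 0.878
vertex -3.402 -2.411 0.552
endloop
endfacet
facet normal -0.341 -0.054 0.939
outer loop
vertex -4.026 -2.51 2.269
vertex -4.298 -0.469 2.288
vertex -5.086 -1.164 1.962
endloop
endfacet
facet normal 0.609 -0.773 0.177
outer loop
vertex -3.238 -1.815 2.596
vertex -4.026 -2.51 2.269
vertex -2.614 -1.716 0.878
endloop
endfacet
facet normal -0.342 -0.054 0.938
outer loop
vertex -3.238 -1.815 2.596
vertex -4.298 -0.469 2.288
vertex -4.026 -2.51 2.269
endloop
endfacet
facet normal -0.609 0.773 -0.177
outer loop
vertex -5.086 -1.164 1.962
vertex -4.298 -0.469 2.288
vertex -4.462 -1.065 0.244
endloop
endfacet
facet normal 0.341 0.055 -0.938
outer loop
vertex -3.674 -0.37 0.571
vertex -2.614 -1.716 0.878
vertex -4.462 -1.065 0.244
endloop
endfacet
facet normal -0.609 0.773 -0.177
outer loop
vertex -4.462 -1.065 0.244
vertex -4.298 -0.469 2.288
vertex -3.674 -0.37 0.571
endloop
endfacet
facet normal 0.716 0.632 0.297
outer loop
vertex -3.674 -0.37 0.571
vertex -3.238 -1.815 2.596
vertex -2.614 -1.716 0.878
endloop
endfacet
facet normal 0.716 0.632 0.297
outer loop
vertex -4.298 -0.469 2.288
vertex -3.238 -1.815 2.596
vertex -3.674 -0.37 0.571
endloop
endfacet
facet normal -0.817 -0.557 0.151
outer loop
vertex -3.86 0.951 3.118
vertex -4.787 2.304 3.092
vertex -4.0 0.833 1.922
endloop
endfacet
facet normal 0.565 -0.825 0.015
outer loop
vertex -2.733 1.696 1.688
vertex -3.86 0.951 3.118
vertex -4.0 0.833 1.922
endloop
endfacet
facet normal -0.817 -0.556 0.150
outer loop
vertex -4.0 0.833 1.922
vertex -4.787 2.304 3.092
vertex -4.926 2.186 1.896
endloop
endfacet
facet normal -0.116 -0.098 -0.988
outer loop
vertex -4.926 2.186 1.896
vertex -2.733 1.696 1.688
vertex -4.0 0.833 1.922
endloop
endfacet
facet normal 0.116 0.098 0.988
outer loop
vertex -3.86 0.951 3.118
vertex -3.52 3.167 2.858
vertex -4.787 2.304 3.092
endloop
endfacet
facet normal 0.565 -0.825 0.016
outer loop
vertex -2.594 1.814 2.884
vertex -3.86 0.951 3.118
vertex -2.733 1.696 1.688
endloop
endfacet
facet normal 0.116 0.098 0.988
outer loop
vertex -2.594 1.814 2.884
vertex -3.52 3.167 2.858
vertex -3.86 0.951 3.118
endloop
endfacet
facet normal -0.565 0.825 -0.016
outer loop
vertex -4.787 2.304 3.092
vertex -3.52 3.167 2.858
vertex -4.926 2.186 1.896
endloop
endfacet
facet normal -0.116 -0.098 -0.988
outer loop
vertex -3.66 3.049 1.662
vertex -2.733 1.696 1.688
vertex -4.926 2.186 1.896
endloop
endfacet
facet normal -0.565 0.825 -0.015
outer loop
vertex -4.926 2.186 1.896
vertex -3.52 3.167 2.858
vertex -3.66 3.049 1.662
endloop
endfacet
facet normal 0.817 0.557 -0.150
outer loop
vertex -3.66 3.049 1.662
vertex -2.594 1.814 2.884
vertex -2.733 1.696 1.688
endloop
endfacet
facet normal 0.817 0.556 -0.151
outer loop
vertex -3.52 3.167 2.858
vertex -2.594 1.814 2.884
vertex -3.66 3.049 1.662
endloop
endfacet
facet normal -0.064 0.873 0.484
outer loop
vertex 1.774 1.54 -0.09
vertex 1.182 1.099 0.628
vertex 2.206 1.111 0.741
endloop
endfacet
facet normal 0.557 0.820 0.134
outer loop
vertex 1.774 1.54 -0.09
vertex 2.206 1.111 0.741
vertex 2.63 0.975 -0.188
endloop
endfacet
facet normal 0.412 0.721 -0.558
outer loop
vertex 1.774 1.54 -0.09
vertex 2.63 0.975 -0.188
vertex 1.868 0.879 -0.875
endloop
endfacet
facet normal -0.298 0.712 -0.635
outer loop
vertex 1.774 1.54 -0.09
vertex 1.868 0.879 -0.875
vertex 0.973 0.955 -0.37
endloop
endfacet
facet normal -0.591 0.806 0.008
outer loop
vertex 1.774 1.54 -0.09
vertex 0.973 0.955 -0.37
vertex 1.182 1.099 0.628
endloop
endfacet
facet normal 0.896 0.240 0.374
outer loop
vertex 2.63 0.975 -0.188
vertex 2.206 1.111 0.741
vertex 2.567 0.185 0.47
endloop
endfacet
facet normal -0.107 0.326 0.939
outer loop
vertex 2.206 1.111 0.741
vertex 1.182 1.099 0.628
vertex 1.672 0.261 0.975
endloop
endfacet
facet normal -0.961 0.218 0.170
outer loop
vertex 1.182 1.099 0.628
vertex 0.973 0.955 -0.37
vertex 0.91 0.165 0.288
endloop
endfacet
facet normal -0.486 0.066 -0.871
outer loop
vertex 0.973 0.955 -0.37
vertex 1.868 0.879 -0.875
vertex 1.334 0.029 -0.641
endloop
endfacet
facet normal 0.662 0.079 -0.745
outer loop
vertex 1.868 0.879 -0.875
vertex 2.63 0.975 -0.188
vertex 2.358 0.041 -0.528
endloop
endfacet
facet normal 0.298 -0.712 0.635
outer loop
vertex 1.766 -0.4 0.19
vertex 2.567 0.185 0.47
vertex 1.672 0.261 0.975
endloop
endfacet
facet normal -0.412 -0.721 0.558
outer loop
vertex 1.766 -0.4 0.19
vertex 1.672 0.261 0.975
vertex 0.91 0.165 0.288
endloop
endfacet
facet normal -0.557 -0.820 -0.134
outer loop
vertex 1.766 -0.4 0.19
vertex 0.91 0.165 0.288
vertex 1.334 0.029 -0.641
endloop
endfacet
facet normal 0.064 -0.873 -0.484
outer loop
vertex 1.766 -0.4 0.19
vertex 1.334 0.029 -0.641
vertex 2.358 0.041 -0.528
endloop
endfacet
facet normal 0.591 -0.806 -0.008
outer loop
vertex 1.766 -0.4 0.19
vertex 2.358 0.041 -0.528
vertex 2.567 0.185 0.47
endloop
endfacet
facet normal 0.486 -0.066 0.871
outer loop
vertex 1.672 0.261 0.975
vertex 2.567 0.185 0.47
vertex 2.206 1.111 0.741
endloop
endfacet
facet normal -0.662 -0.079 0.745
outer loop
vertex 0.91 0.165 0.288
vertex 1.672 0.261 0.975
vertex 1.182 1.099 0.628
endloop
endfacet
facet normal -0.896 -0.240 -0.374
outer loop
vertex 1.334 0.029 -0.641
vertex 0.91 0.165 0.288
vertex 0.973 0.955 -0.37
endloop
endfacet
facet normal 0.107 -0.326 -0.939
outer loop
vertex 2.358 0.041 -0.528
vertex 1.334 0.029 -0.641
vertex 1.868 0.879 -0.875
endloop
endfacet
facet normal 0.961 -0.218 -0.170
outer loop
vertex 2.567 0.185 0.47
vertex 2.358 0.041 -0.528
vertex 2.63 0.975 -0.188
endloop
endfacet

endsolid


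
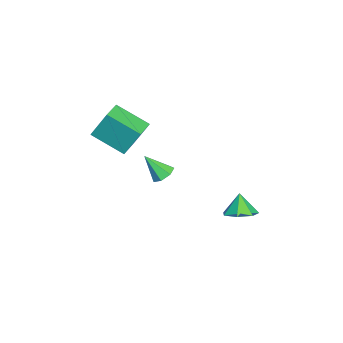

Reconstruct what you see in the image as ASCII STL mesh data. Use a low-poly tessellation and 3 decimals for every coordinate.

solid 
facet normal -0.964 0.236 -0.126
outer loop
vertex -1.788 -2.992 3.963
vertex -1.237 -1.237 3.035
vertex -1.786 -3.838 2.363
endloop
endfacet
facet normal -0.268 -0.852 0.450
outer loop
vertex -0.543 -4.143 2.525
vertex -1.788 -2.992 3.963
vertex -1.786 -3.838 2.363
endloop
endfacet
facet normal -0.964 0.236 -0.126
outer loop
vertex -1.786 -3.838 2.363
vertex -1.237 -1.237 3.035
vertex -1.235 -2.083 1.435
endloop
endfacet
facet normal 0.000 -0.468 -0.884
outer loop
vertex -1.235 -2.083 1.435
vertex -0.543 -4.143 2.525
vertex -1.786 -3.838 2.363
endloop
endfacet
facet normal -0.000 0.468 0.884
outer loop
vertex -1.788 -2.992 3.963
vertex 0.006 -1.542 3.197
vertex -1.237 -1.237 3.035
endloop
endfacet
facet normal -0.268 -0.852 0.450
outer loop
vertex -0.545 -3.297 4.125
vertex -1.788 -2.992 3.963
vertex -0.543 -4.143 2.525
endloop
endfacet
facet normal -0.000 0.468 0.884
outer loop
vertex -0.545 -3.297 4.125
vertex 0.006 -1.542 3.197
vertex -1.788 -2.992 3.963
endloop
endfacet
facet normal 0.268 0.852 -0.450
outer loop
vertex -1.237 -1.237 3.035
vertex 0.006 -1.542 3.197
vertex -1.235 -2.083 1.435
endloop
endfacet
facet normal 0.000 -0.468 -0.884
outer loop
vertex 0.008 -2.388 1.597
vertex -0.543 -4.143 2.525
vertex -1.235 -2.083 1.435
endloop
endfacet
facet normal 0.268 0.852 -0.450
outer loop
vertex -1.235 -2.083 1.435
vertex 0.006 -1.542 3.197
vertex 0.008 -2.388 1.597
endloop
endfacet
facet normal 0.964 -0.236 0.126
outer loop
vertex 0.008 -2.388 1.597
vertex -0.545 -3.297 4.125
vertex -0.543 -4.143 2.525
endloop
endfacet
facet normal 0.964 -0.236 0.126
outer loop
vertex 0.006 -1.542 3.197
vertex -0.545 -3.297 4.125
vertex 0.008 -2.388 1.597
endloop
endfacet
facet normal 0.080 0.617 -0.782
outer loop
vertex -0.218 -0.09 0.003
vertex -0.646 -0.493 -0.359
vertex -0.801 0.043 0.048
endloop
endfacet
facet normal 0.175 0.477 0.861
outer loop
vertex -0.218 -0.09 0.003
vertex -0.801 0.043 0.048
vertex -0.774 -1.467 0.879
endloop
endfacet
facet normal 0.081 0.618 -0.782
outer loop
vertex -0.801 0.043 0.048
vertex -0.646 -0.493 -0.359
vertex -1.266 -0.228 -0.214
endloop
endfacet
facet normal -0.611 0.373 0.698
outer loop
vertex -0.801 0.043 0.048
vertex -1.266 -0.228 -0.214
vertex -0.774 -1.467 0.879
endloop
endfacet
facet normal 0.080 0.617 -0.783
outer loop
vertex -1.266 -0.228 -0.214
vertex -0.646 -0.493 -0.359
vertex -1.265 -0.698 -0.584
endloop
endfacet
facet normal -0.957 -0.180 0.226
outer loop
vertex -1.266 -0.228 -0.214
vertex -1.265 -0.698 -0.584
vertex -0.774 -1.467 0.879
endloop
endfacet
facet normal 0.080 0.617 -0.783
outer loop
vertex -1.265 -0.698 -0.584
vertex -0.646 -0.493 -0.359
vertex -0.797 -1.014 -0.785
endloop
endfacet
facet normal -0.606 -0.770 -0.201
outer loop
vertex -1.265 -0.698 -0.584
vertex -0.797 -1.014 -0.785
vertex -0.774 -1.467 0.879
endloop
endfacet
facet normal 0.081 0.617 -0.783
outer loop
vertex -0.797 -1.014 -0.785
vertex -0.646 -0.493 -0.359
vertex -0.216 -0.937 -0.664
endloop
endfacet
facet normal 0.180 -0.948 -0.261
outer loop
vertex -0.797 -1.014 -0.785
vertex -0.216 -0.937 -0.664
vertex -0.774 -1.467 0.879
endloop
endfacet
facet normal 0.082 0.617 -0.783
outer loop
vertex -0.216 -0.937 -0.664
vertex -0.646 -0.493 -0.359
vertex 0.042 -0.526 -0.313
endloop
endfacet
facet normal 0.807 -0.584 0.091
outer loop
vertex -0.216 -0.937 -0.664
vertex 0.042 -0.526 -0.313
vertex -0.774 -1.467 0.879
endloop
endfacet
facet normal 0.082 0.616 -0.783
outer loop
vertex 0.042 -0.526 -0.313
vertex -0.646 -0.493 -0.359
vertex -0.218 -0.09 0.003
endloop
endfacet
facet normal 0.805 0.051 0.591
outer loop
vertex 0.042 -0.526 -0.313
vertex -0.218 -0.09 0.003
vertex -0.774 -1.467 0.879
endloop
endfacet
facet normal 0.475 0.086 -0.876
outer loop
vertex -0.771 4.085 -3.423
vertex -1.347 3.415 -3.801
vertex -1.472 4.367 -3.775
endloop
endfacet
facet normal -0.050 0.728 0.684
outer loop
vertex -0.771 4.085 -3.423
vertex -1.472 4.367 -3.775
vertex -1.953 3.305 -2.679
endloop
endfacet
facet normal 0.474 0.086 -0.876
outer loop
vertex -1.472 4.367 -3.775
vertex -1.347 3.415 -3.801
vertex -2.078 3.932 -4.146
endloop
endfacet
facet normal -0.676 0.655 0.337
outer loop
vertex -1.472 4.367 -3.775
vertex -2.078 3.932 -4.146
vertex -1.953 3.305 -2.679
endloop
endfacet
facet normal 0.474 0.086 -0.876
outer loop
vertex -2.078 3.932 -4.146
vertex -1.347 3.415 -3.801
vertex -2.134 3.108 -4.257
endloop
endfacet
facet normal -0.993 0.053 0.107
outer loop
vertex -2.078 3.932 -4.146
vertex -2.134 3.108 -4.257
vertex -1.953 3.305 -2.679
endloop
endfacet
facet normal 0.474 0.087 -0.876
outer loop
vertex -2.134 3.108 -4.257
vertex -1.347 3.415 -3.801
vertex -1.596 2.516 -4.025
endloop
endfacet
facet normal -0.761 -0.627 0.166
outer loop
vertex -2.134 3.108 -4.257
vertex -1.596 2.516 -4.025
vertex -1.953 3.305 -2.679
endloop
endfacet
facet normal 0.474 0.087 -0.876
outer loop
vertex -1.596 2.516 -4.025
vertex -1.347 3.415 -3.801
vertex -0.871 2.601 -3.624
endloop
endfacet
facet normal -0.157 -0.870 0.468
outer loop
vertex -1.596 2.516 -4.025
vertex -0.871 2.601 -3.624
vertex -1.953 3.305 -2.679
endloop
endfacet
facet normal 0.474 0.087 -0.876
outer loop
vertex -0.871 2.601 -3.624
vertex -1.347 3.415 -3.801
vertex -0.504 3.299 -3.356
endloop
endfacet
facet normal 0.366 -0.495 0.788
outer loop
vertex -0.871 2.601 -3.624
vertex -0.504 3.299 -3.356
vertex -1.953 3.305 -2.679
endloop
endfacet
facet normal 0.474 0.086 -0.876
outer loop
vertex -0.504 3.299 -3.356
vertex -1.347 3.415 -3.801
vertex -0.771 4.085 -3.423
endloop
endfacet
facet normal 0.414 0.216 0.884
outer loop
vertex -0.504 3.299 -3.356
vertex -0.771 4.085 -3.423
vertex -1.953 3.305 -2.679
endloop
endfacet

endsolid


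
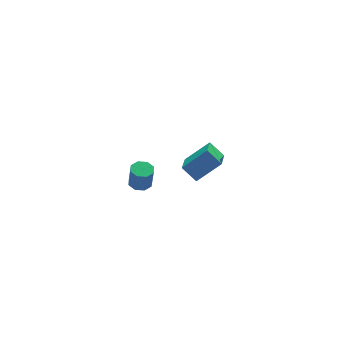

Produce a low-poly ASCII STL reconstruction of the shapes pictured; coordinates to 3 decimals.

solid 
facet normal -0.029 0.159 -0.987
outer loop
vertex -1.56 3.649 -4.144
vertex -2.199 3.674 -4.121
vertex -1.728 4.103 -4.066
endloop
endfacet
facet normal 0.939 0.343 0.028
outer loop
vertex -1.56 3.649 -4.144
vertex -1.728 4.103 -4.066
vertex -1.522 3.442 -2.862
endloop
endfacet
facet normal 0.940 0.341 0.026
outer loop
vertex -1.522 3.442 -2.862
vertex -1.728 4.103 -4.066
vertex -1.689 3.896 -2.783
endloop
endfacet
facet normal 0.029 -0.161 0.987
outer loop
vertex -1.522 3.442 -2.862
vertex -1.689 3.896 -2.783
vertex -2.161 3.466 -2.839
endloop
endfacet
facet normal -0.030 0.159 -0.987
outer loop
vertex -1.728 4.103 -4.066
vertex -2.199 3.674 -4.121
vertex -2.172 4.305 -4.02
endloop
endfacet
facet normal 0.422 0.897 0.132
outer loop
vertex -1.728 4.103 -4.066
vertex -2.172 4.305 -4.02
vertex -1.689 3.896 -2.783
endloop
endfacet
facet normal 0.422 0.897 0.132
outer loop
vertex -1.689 3.896 -2.783
vertex -2.172 4.305 -4.02
vertex -2.133 4.098 -2.737
endloop
endfacet
facet normal 0.029 -0.161 0.987
outer loop
vertex -1.689 3.896 -2.783
vertex -2.133 4.098 -2.737
vertex -2.161 3.466 -2.839
endloop
endfacet
facet normal -0.030 0.159 -0.987
outer loop
vertex -2.172 4.305 -4.02
vertex -2.199 3.674 -4.121
vertex -2.632 4.137 -4.033
endloop
endfacet
facet normal -0.343 0.926 0.160
outer loop
vertex -2.172 4.305 -4.02
vertex -2.632 4.137 -4.033
vertex -2.133 4.098 -2.737
endloop
endfacet
facet normal -0.343 0.926 0.160
outer loop
vertex -2.133 4.098 -2.737
vertex -2.632 4.137 -4.033
vertex -2.593 3.93 -2.751
endloop
endfacet
facet normal 0.029 -0.160 0.987
outer loop
vertex -2.133 4.098 -2.737
vertex -2.593 3.93 -2.751
vertex -2.161 3.466 -2.839
endloop
endfacet
facet normal -0.030 0.160 -0.987
outer loop
vertex -2.632 4.137 -4.033
vertex -2.199 3.674 -4.121
vertex -2.838 3.698 -4.098
endloop
endfacet
facet normal -0.907 0.411 0.094
outer loop
vertex -2.632 4.137 -4.033
vertex -2.838 3.698 -4.098
vertex -2.593 3.93 -2.751
endloop
endfacet
facet normal -0.906 0.413 0.094
outer loop
vertex -2.593 3.93 -2.751
vertex -2.838 3.698 -4.098
vertex -2.8 3.491 -2.816
endloop
endfacet
facet normal 0.029 -0.160 0.987
outer loop
vertex -2.593 3.93 -2.751
vertex -2.8 3.491 -2.816
vertex -2.161 3.466 -2.839
endloop
endfacet
facet normal -0.029 0.161 -0.987
outer loop
vertex -2.838 3.698 -4.098
vertex -2.199 3.674 -4.121
vertex -2.671 3.244 -4.177
endloop
endfacet
facet normal -0.940 -0.341 -0.027
outer loop
vertex -2.838 3.698 -4.098
vertex -2.671 3.244 -4.177
vertex -2.8 3.491 -2.816
endloop
endfacet
facet normal -0.939 -0.343 -0.027
outer loop
vertex -2.8 3.491 -2.816
vertex -2.671 3.244 -4.177
vertex -2.632 3.037 -2.894
endloop
endfacet
facet normal 0.029 -0.159 0.987
outer loop
vertex -2.8 3.491 -2.816
vertex -2.632 3.037 -2.894
vertex -2.161 3.466 -2.839
endloop
endfacet
facet normal -0.029 0.161 -0.987
outer loop
vertex -2.671 3.244 -4.177
vertex -2.199 3.674 -4.121
vertex -2.227 3.042 -4.223
endloop
endfacet
facet normal -0.422 -0.897 -0.132
outer loop
vertex -2.671 3.244 -4.177
vertex -2.227 3.042 -4.223
vertex -2.632 3.037 -2.894
endloop
endfacet
facet normal -0.422 -0.897 -0.132
outer loop
vertex -2.632 3.037 -2.894
vertex -2.227 3.042 -4.223
vertex -2.188 2.835 -2.94
endloop
endfacet
facet normal 0.030 -0.159 0.987
outer loop
vertex -2.632 3.037 -2.894
vertex -2.188 2.835 -2.94
vertex -2.161 3.466 -2.839
endloop
endfacet
facet normal -0.029 0.160 -0.987
outer loop
vertex -2.227 3.042 -4.223
vertex -2.199 3.674 -4.121
vertex -1.767 3.21 -4.209
endloop
endfacet
facet normal 0.343 -0.926 -0.160
outer loop
vertex -2.227 3.042 -4.223
vertex -1.767 3.21 -4.209
vertex -2.188 2.835 -2.94
endloop
endfacet
facet normal 0.343 -0.926 -0.160
outer loop
vertex -2.188 2.835 -2.94
vertex -1.767 3.21 -4.209
vertex -1.728 3.003 -2.927
endloop
endfacet
facet normal 0.030 -0.159 0.987
outer loop
vertex -2.188 2.835 -2.94
vertex -1.728 3.003 -2.927
vertex -2.161 3.466 -2.839
endloop
endfacet
facet normal -0.029 0.160 -0.987
outer loop
vertex -1.767 3.21 -4.209
vertex -2.199 3.674 -4.121
vertex -1.56 3.649 -4.144
endloop
endfacet
facet normal 0.906 -0.413 -0.094
outer loop
vertex -1.767 3.21 -4.209
vertex -1.56 3.649 -4.144
vertex -1.728 3.003 -2.927
endloop
endfacet
facet normal 0.907 -0.412 -0.093
outer loop
vertex -1.728 3.003 -2.927
vertex -1.56 3.649 -4.144
vertex -1.522 3.442 -2.862
endloop
endfacet
facet normal 0.030 -0.160 0.987
outer loop
vertex -1.728 3.003 -2.927
vertex -1.522 3.442 -2.862
vertex -2.161 3.466 -2.839
endloop
endfacet
facet normal -0.461 0.591 0.662
outer loop
vertex -2.91 -3.146 2.974
vertex -1.707 -3.35 3.995
vertex -2.223 -1.967 2.4
endloop
endfacet
facet normal -0.756 0.128 -0.641
outer loop
vertex -1.753 -2.57 1.725
vertex -2.91 -3.146 2.974
vertex -2.223 -1.967 2.4
endloop
endfacet
facet normal -0.461 0.591 0.662
outer loop
vertex -2.223 -1.967 2.4
vertex -1.707 -3.35 3.995
vertex -1.021 -2.171 3.42
endloop
endfacet
facet normal 0.464 0.796 -0.388
outer loop
vertex -1.021 -2.171 3.42
vertex -1.753 -2.57 1.725
vertex -2.223 -1.967 2.4
endloop
endfacet
facet normal -0.464 -0.796 0.388
outer loop
vertex -2.91 -3.146 2.974
vertex -1.237 -3.953 3.32
vertex -1.707 -3.35 3.995
endloop
endfacet
facet normal -0.756 0.127 -0.642
outer loop
vertex -2.439 -3.749 2.3
vertex -2.91 -3.146 2.974
vertex -1.753 -2.57 1.725
endloop
endfacet
facet normal -0.464 -0.796 0.388
outer loop
vertex -2.439 -3.749 2.3
vertex -1.237 -3.953 3.32
vertex -2.91 -3.146 2.974
endloop
endfacet
facet normal 0.757 -0.128 0.641
outer loop
vertex -1.707 -3.35 3.995
vertex -1.237 -3.953 3.32
vertex -1.021 -2.171 3.42
endloop
endfacet
facet normal 0.464 0.796 -0.388
outer loop
vertex -0.55 -2.774 2.746
vertex -1.753 -2.57 1.725
vertex -1.021 -2.171 3.42
endloop
endfacet
facet normal 0.756 -0.128 0.642
outer loop
vertex -1.021 -2.171 3.42
vertex -1.237 -3.953 3.32
vertex -0.55 -2.774 2.746
endloop
endfacet
facet normal 0.461 -0.591 -0.662
outer loop
vertex -0.55 -2.774 2.746
vertex -2.439 -3.749 2.3
vertex -1.753 -2.57 1.725
endloop
endfacet
facet normal 0.461 -0.591 -0.662
outer loop
vertex -1.237 -3.953 3.32
vertex -2.439 -3.749 2.3
vertex -0.55 -2.774 2.746
endloop
endfacet

endsolid


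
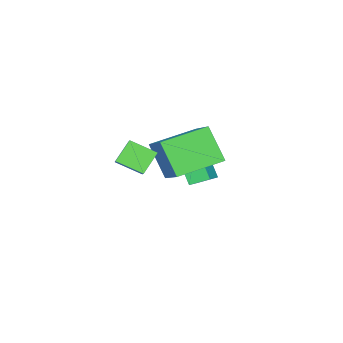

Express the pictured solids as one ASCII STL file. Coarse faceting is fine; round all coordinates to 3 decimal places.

solid 
facet normal -0.455 0.749 0.481
outer loop
vertex -2.004 -2.812 0.673
vertex -1.614 -1.763 -0.592
vertex -2.709 -3.001 0.3
endloop
endfacet
facet normal -0.230 -0.622 0.749
outer loop
vertex -2.286 -3.697 -0.148
vertex -2.004 -2.812 0.673
vertex -2.709 -3.001 0.3
endloop
endfacet
facet normal -0.455 0.749 0.481
outer loop
vertex -2.709 -3.001 0.3
vertex -1.614 -1.763 -0.592
vertex -2.319 -1.951 -0.966
endloop
endfacet
facet normal -0.860 -0.230 -0.455
outer loop
vertex -2.319 -1.951 -0.966
vertex -2.286 -3.697 -0.148
vertex -2.709 -3.001 0.3
endloop
endfacet
facet normal 0.860 0.230 0.456
outer loop
vertex -2.004 -2.812 0.673
vertex -1.191 -2.459 -1.04
vertex -1.614 -1.763 -0.592
endloop
endfacet
facet normal -0.232 -0.621 0.749
outer loop
vertex -1.581 -3.509 0.226
vertex -2.004 -2.812 0.673
vertex -2.286 -3.697 -0.148
endloop
endfacet
facet normal 0.860 0.230 0.456
outer loop
vertex -1.581 -3.509 0.226
vertex -1.191 -2.459 -1.04
vertex -2.004 -2.812 0.673
endloop
endfacet
facet normal 0.231 0.622 -0.748
outer loop
vertex -1.614 -1.763 -0.592
vertex -1.191 -2.459 -1.04
vertex -2.319 -1.951 -0.966
endloop
endfacet
facet normal -0.860 -0.230 -0.456
outer loop
vertex -1.896 -2.648 -1.413
vertex -2.286 -3.697 -0.148
vertex -2.319 -1.951 -0.966
endloop
endfacet
facet normal 0.230 0.621 -0.750
outer loop
vertex -2.319 -1.951 -0.966
vertex -1.191 -2.459 -1.04
vertex -1.896 -2.648 -1.413
endloop
endfacet
facet normal 0.455 -0.749 -0.481
outer loop
vertex -1.896 -2.648 -1.413
vertex -1.581 -3.509 0.226
vertex -2.286 -3.697 -0.148
endloop
endfacet
facet normal 0.455 -0.749 -0.481
outer loop
vertex -1.191 -2.459 -1.04
vertex -1.581 -3.509 0.226
vertex -1.896 -2.648 -1.413
endloop
endfacet
facet normal -0.428 -0.670 -0.606
outer loop
vertex 0.632 -2.898 2.125
vertex -1.126 -2.071 2.453
vertex 0.87 -1.876 0.826
endloop
endfacet
facet normal 0.892 -0.420 -0.167
outer loop
vertex 1.706 -0.569 2.007
vertex 0.632 -2.898 2.125
vertex 0.87 -1.876 0.826
endloop
endfacet
facet normal -0.429 -0.670 -0.606
outer loop
vertex 0.87 -1.876 0.826
vertex -1.126 -2.071 2.453
vertex -0.887 -1.049 1.154
endloop
endfacet
facet normal 0.143 0.612 -0.778
outer loop
vertex -0.887 -1.049 1.154
vertex 1.706 -0.569 2.007
vertex 0.87 -1.876 0.826
endloop
endfacet
facet normal -0.143 -0.612 0.778
outer loop
vertex 0.632 -2.898 2.125
vertex -0.29 -0.764 3.634
vertex -1.126 -2.071 2.453
endloop
endfacet
facet normal 0.892 -0.420 -0.166
outer loop
vertex 1.467 -1.591 3.306
vertex 0.632 -2.898 2.125
vertex 1.706 -0.569 2.007
endloop
endfacet
facet normal -0.143 -0.612 0.778
outer loop
vertex 1.467 -1.591 3.306
vertex -0.29 -0.764 3.634
vertex 0.632 -2.898 2.125
endloop
endfacet
facet normal -0.892 0.420 0.166
outer loop
vertex -1.126 -2.071 2.453
vertex -0.29 -0.764 3.634
vertex -0.887 -1.049 1.154
endloop
endfacet
facet normal 0.143 0.612 -0.778
outer loop
vertex -0.052 0.258 2.335
vertex 1.706 -0.569 2.007
vertex -0.887 -1.049 1.154
endloop
endfacet
facet normal -0.892 0.420 0.167
outer loop
vertex -0.887 -1.049 1.154
vertex -0.29 -0.764 3.634
vertex -0.052 0.258 2.335
endloop
endfacet
facet normal 0.428 0.670 0.606
outer loop
vertex -0.052 0.258 2.335
vertex 1.467 -1.591 3.306
vertex 1.706 -0.569 2.007
endloop
endfacet
facet normal 0.429 0.670 0.606
outer loop
vertex -0.29 -0.764 3.634
vertex 1.467 -1.591 3.306
vertex -0.052 0.258 2.335
endloop
endfacet
facet normal -0.558 -0.558 -0.614
outer loop
vertex 2.108 -2.568 3.238
vertex 1.667 -1.614 2.771
vertex 2.881 -2.558 2.527
endloop
endfacet
facet normal 0.384 -0.830 0.405
outer loop
vertex 3.573 -1.866 3.289
vertex 2.108 -2.568 3.238
vertex 2.881 -2.558 2.527
endloop
endfacet
facet normal -0.558 -0.558 -0.614
outer loop
vertex 2.881 -2.558 2.527
vertex 1.667 -1.614 2.771
vertex 2.44 -1.605 2.061
endloop
endfacet
facet normal 0.736 0.010 -0.677
outer loop
vertex 2.44 -1.605 2.061
vertex 3.573 -1.866 3.289
vertex 2.881 -2.558 2.527
endloop
endfacet
facet normal -0.736 -0.009 0.677
outer loop
vertex 2.108 -2.568 3.238
vertex 2.359 -0.922 3.533
vertex 1.667 -1.614 2.771
endloop
endfacet
facet normal 0.383 -0.829 0.407
outer loop
vertex 2.8 -1.875 3.999
vertex 2.108 -2.568 3.238
vertex 3.573 -1.866 3.289
endloop
endfacet
facet normal -0.736 -0.009 0.677
outer loop
vertex 2.8 -1.875 3.999
vertex 2.359 -0.922 3.533
vertex 2.108 -2.568 3.238
endloop
endfacet
facet normal -0.383 0.830 -0.406
outer loop
vertex 1.667 -1.614 2.771
vertex 2.359 -0.922 3.533
vertex 2.44 -1.605 2.061
endloop
endfacet
facet normal 0.736 0.009 -0.677
outer loop
vertex 3.132 -0.912 2.822
vertex 3.573 -1.866 3.289
vertex 2.44 -1.605 2.061
endloop
endfacet
facet normal -0.384 0.829 -0.406
outer loop
vertex 2.44 -1.605 2.061
vertex 2.359 -0.922 3.533
vertex 3.132 -0.912 2.822
endloop
endfacet
facet normal 0.558 0.558 0.614
outer loop
vertex 3.132 -0.912 2.822
vertex 2.8 -1.875 3.999
vertex 3.573 -1.866 3.289
endloop
endfacet
facet normal 0.558 0.558 0.614
outer loop
vertex 2.359 -0.922 3.533
vertex 2.8 -1.875 3.999
vertex 3.132 -0.912 2.822
endloop
endfacet

endsolid
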